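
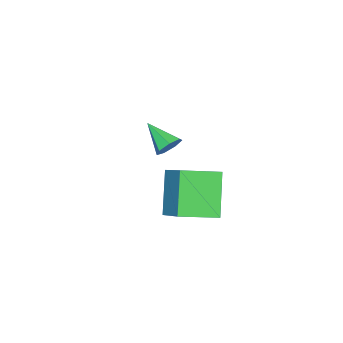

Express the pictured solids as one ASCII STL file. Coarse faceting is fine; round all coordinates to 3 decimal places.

solid 
facet normal -0.712 0.669 -0.213
outer loop
vertex 0.82 3.374 -0.783
vertex 1.533 4.402 0.062
vertex 1.693 3.874 -2.128
endloop
endfacet
facet normal -0.472 -0.681 -0.560
outer loop
vertex 2.647 2.978 -1.842
vertex 0.82 3.374 -0.783
vertex 1.693 3.874 -2.128
endloop
endfacet
facet normal -0.712 0.669 -0.213
outer loop
vertex 1.693 3.874 -2.128
vertex 1.533 4.402 0.062
vertex 2.406 4.903 -1.283
endloop
endfacet
facet normal 0.520 0.298 -0.801
outer loop
vertex 2.406 4.903 -1.283
vertex 2.647 2.978 -1.842
vertex 1.693 3.874 -2.128
endloop
endfacet
facet normal -0.520 -0.298 0.801
outer loop
vertex 0.82 3.374 -0.783
vertex 2.487 3.506 0.348
vertex 1.533 4.402 0.062
endloop
endfacet
facet normal -0.472 -0.681 -0.560
outer loop
vertex 1.774 2.477 -0.497
vertex 0.82 3.374 -0.783
vertex 2.647 2.978 -1.842
endloop
endfacet
facet normal -0.520 -0.297 0.801
outer loop
vertex 1.774 2.477 -0.497
vertex 2.487 3.506 0.348
vertex 0.82 3.374 -0.783
endloop
endfacet
facet normal 0.472 0.681 0.560
outer loop
vertex 1.533 4.402 0.062
vertex 2.487 3.506 0.348
vertex 2.406 4.903 -1.283
endloop
endfacet
facet normal 0.520 0.298 -0.801
outer loop
vertex 3.36 4.006 -0.997
vertex 2.647 2.978 -1.842
vertex 2.406 4.903 -1.283
endloop
endfacet
facet normal 0.472 0.681 0.560
outer loop
vertex 2.406 4.903 -1.283
vertex 2.487 3.506 0.348
vertex 3.36 4.006 -0.997
endloop
endfacet
facet normal 0.712 -0.669 0.213
outer loop
vertex 3.36 4.006 -0.997
vertex 1.774 2.477 -0.497
vertex 2.647 2.978 -1.842
endloop
endfacet
facet normal 0.712 -0.669 0.214
outer loop
vertex 2.487 3.506 0.348
vertex 1.774 2.477 -0.497
vertex 3.36 4.006 -0.997
endloop
endfacet
facet normal 0.172 0.833 -0.526
outer loop
vertex -0.807 0.886 -1.453
vertex -1.095 0.692 -1.854
vertex -1.256 0.985 -1.443
endloop
endfacet
facet normal 0.060 0.175 0.983
outer loop
vertex -0.807 0.886 -1.453
vertex -1.256 0.985 -1.443
vertex -1.305 -0.332 -1.206
endloop
endfacet
facet normal 0.171 0.833 -0.527
outer loop
vertex -1.256 0.985 -1.443
vertex -1.095 0.692 -1.854
vertex -1.583 0.863 -1.742
endloop
endfacet
facet normal -0.697 0.152 0.701
outer loop
vertex -1.256 0.985 -1.443
vertex -1.583 0.863 -1.742
vertex -1.305 -0.332 -1.206
endloop
endfacet
facet normal 0.171 0.833 -0.526
outer loop
vertex -1.583 0.863 -1.742
vertex -1.095 0.692 -1.854
vertex -1.543 0.613 -2.125
endloop
endfacet
facet normal -0.977 -0.211 0.036
outer loop
vertex -1.583 0.863 -1.742
vertex -1.543 0.613 -2.125
vertex -1.305 -0.332 -1.206
endloop
endfacet
facet normal 0.172 0.833 -0.526
outer loop
vertex -1.543 0.613 -2.125
vertex -1.095 0.692 -1.854
vertex -1.165 0.422 -2.304
endloop
endfacet
facet normal -0.568 -0.643 -0.514
outer loop
vertex -1.543 0.613 -2.125
vertex -1.165 0.422 -2.304
vertex -1.305 -0.332 -1.206
endloop
endfacet
facet normal 0.172 0.833 -0.526
outer loop
vertex -1.165 0.422 -2.304
vertex -1.095 0.692 -1.854
vertex -0.734 0.434 -2.144
endloop
endfacet
facet normal 0.221 -0.817 -0.533
outer loop
vertex -1.165 0.422 -2.304
vertex -0.734 0.434 -2.144
vertex -1.305 -0.332 -1.206
endloop
endfacet
facet normal 0.172 0.832 -0.527
outer loop
vertex -0.734 0.434 -2.144
vertex -1.095 0.692 -1.854
vertex -0.574 0.641 -1.765
endloop
endfacet
facet normal 0.798 -0.603 -0.007
outer loop
vertex -0.734 0.434 -2.144
vertex -0.574 0.641 -1.765
vertex -1.305 -0.332 -1.206
endloop
endfacet
facet normal 0.171 0.833 -0.526
outer loop
vertex -0.574 0.641 -1.765
vertex -1.095 0.692 -1.854
vertex -0.807 0.886 -1.453
endloop
endfacet
facet normal 0.726 -0.161 0.669
outer loop
vertex -0.574 0.641 -1.765
vertex -0.807 0.886 -1.453
vertex -1.305 -0.332 -1.206
endloop
endfacet

endsolid


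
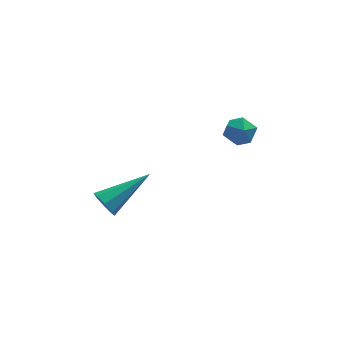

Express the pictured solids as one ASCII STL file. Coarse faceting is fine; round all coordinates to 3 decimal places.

solid 
facet normal -0.422 0.425 0.801
outer loop
vertex 0.856 4.171 3.929
vertex 0.654 3.576 4.138
vertex 1.245 3.811 4.325
endloop
endfacet
facet normal 0.145 0.799 0.584
outer loop
vertex 0.856 4.171 3.929
vertex 1.245 3.811 4.325
vertex 1.507 4.138 3.813
endloop
endfacet
facet normal 0.034 0.995 -0.094
outer loop
vertex 0.856 4.171 3.929
vertex 1.507 4.138 3.813
vertex 1.079 4.105 3.308
endloop
endfacet
facet normal -0.602 0.742 -0.295
outer loop
vertex 0.856 4.171 3.929
vertex 1.079 4.105 3.308
vertex 0.552 3.758 3.51
endloop
endfacet
facet normal -0.884 0.390 0.257
outer loop
vertex 0.856 4.171 3.929
vertex 0.552 3.758 3.51
vertex 0.654 3.576 4.138
endloop
endfacet
facet normal 0.713 0.366 0.598
outer loop
vertex 1.507 4.138 3.813
vertex 1.245 3.811 4.325
vertex 1.708 3.522 3.95
endloop
endfacet
facet normal -0.206 -0.238 0.949
outer loop
vertex 1.245 3.811 4.325
vertex 0.654 3.576 4.138
vertex 1.181 3.175 4.152
endloop
endfacet
facet normal -0.953 -0.296 0.069
outer loop
vertex 0.654 3.576 4.138
vertex 0.552 3.758 3.51
vertex 0.753 3.142 3.647
endloop
endfacet
facet normal -0.496 0.274 -0.824
outer loop
vertex 0.552 3.758 3.51
vertex 1.079 4.105 3.308
vertex 1.015 3.469 3.135
endloop
endfacet
facet normal 0.534 0.684 -0.497
outer loop
vertex 1.079 4.105 3.308
vertex 1.507 4.138 3.813
vertex 1.606 3.704 3.322
endloop
endfacet
facet normal 0.602 -0.742 0.295
outer loop
vertex 1.404 3.109 3.531
vertex 1.708 3.522 3.95
vertex 1.181 3.175 4.152
endloop
endfacet
facet normal -0.034 -0.995 0.094
outer loop
vertex 1.404 3.109 3.531
vertex 1.181 3.175 4.152
vertex 0.753 3.142 3.647
endloop
endfacet
facet normal -0.145 -0.799 -0.584
outer loop
vertex 1.404 3.109 3.531
vertex 0.753 3.142 3.647
vertex 1.015 3.469 3.135
endloop
endfacet
facet normal 0.422 -0.425 -0.801
outer loop
vertex 1.404 3.109 3.531
vertex 1.015 3.469 3.135
vertex 1.606 3.704 3.322
endloop
endfacet
facet normal 0.884 -0.390 -0.257
outer loop
vertex 1.404 3.109 3.531
vertex 1.606 3.704 3.322
vertex 1.708 3.522 3.95
endloop
endfacet
facet normal 0.496 -0.274 0.824
outer loop
vertex 1.181 3.175 4.152
vertex 1.708 3.522 3.95
vertex 1.245 3.811 4.325
endloop
endfacet
facet normal -0.534 -0.684 0.497
outer loop
vertex 0.753 3.142 3.647
vertex 1.181 3.175 4.152
vertex 0.654 3.576 4.138
endloop
endfacet
facet normal -0.713 -0.366 -0.598
outer loop
vertex 1.015 3.469 3.135
vertex 0.753 3.142 3.647
vertex 0.552 3.758 3.51
endloop
endfacet
facet normal 0.206 0.238 -0.949
outer loop
vertex 1.606 3.704 3.322
vertex 1.015 3.469 3.135
vertex 1.079 4.105 3.308
endloop
endfacet
facet normal 0.953 0.296 -0.069
outer loop
vertex 1.708 3.522 3.95
vertex 1.606 3.704 3.322
vertex 1.507 4.138 3.813
endloop
endfacet
facet normal -0.838 -0.368 -0.403
outer loop
vertex -3.401 2.237 0.904
vertex -3.717 2.582 1.246
vertex -3.484 2.631 0.717
endloop
endfacet
facet normal 0.713 -0.172 -0.680
outer loop
vertex -3.401 2.237 0.904
vertex -3.484 2.631 0.717
vertex -2.043 3.318 2.054
endloop
endfacet
facet normal -0.838 -0.369 -0.403
outer loop
vertex -3.484 2.631 0.717
vertex -3.717 2.582 1.246
vertex -3.704 2.996 0.84
endloop
endfacet
facet normal 0.439 0.513 -0.737
outer loop
vertex -3.484 2.631 0.717
vertex -3.704 2.996 0.84
vertex -2.043 3.318 2.054
endloop
endfacet
facet normal -0.837 -0.369 -0.403
outer loop
vertex -3.704 2.996 0.84
vertex -3.717 2.582 1.246
vertex -3.932 3.119 1.201
endloop
endfacet
facet normal 0.036 0.953 -0.302
outer loop
vertex -3.704 2.996 0.84
vertex -3.932 3.119 1.201
vertex -2.043 3.318 2.054
endloop
endfacet
facet normal -0.838 -0.369 -0.403
outer loop
vertex -3.932 3.119 1.201
vertex -3.717 2.582 1.246
vertex -4.034 2.928 1.588
endloop
endfacet
facet normal -0.261 0.891 0.371
outer loop
vertex -3.932 3.119 1.201
vertex -4.034 2.928 1.588
vertex -2.043 3.318 2.054
endloop
endfacet
facet normal -0.837 -0.367 -0.405
outer loop
vertex -4.034 2.928 1.588
vertex -3.717 2.582 1.246
vertex -3.951 2.534 1.774
endloop
endfacet
facet normal -0.279 0.361 0.890
outer loop
vertex -4.034 2.928 1.588
vertex -3.951 2.534 1.774
vertex -2.043 3.318 2.054
endloop
endfacet
facet normal -0.837 -0.368 -0.404
outer loop
vertex -3.951 2.534 1.774
vertex -3.717 2.582 1.246
vertex -3.731 2.168 1.652
endloop
endfacet
facet normal -0.007 -0.320 0.947
outer loop
vertex -3.951 2.534 1.774
vertex -3.731 2.168 1.652
vertex -2.043 3.318 2.054
endloop
endfacet
facet normal -0.838 -0.368 -0.404
outer loop
vertex -3.731 2.168 1.652
vertex -3.717 2.582 1.246
vertex -3.503 2.045 1.291
endloop
endfacet
facet normal 0.398 -0.762 0.511
outer loop
vertex -3.731 2.168 1.652
vertex -3.503 2.045 1.291
vertex -2.043 3.318 2.054
endloop
endfacet
facet normal -0.838 -0.368 -0.403
outer loop
vertex -3.503 2.045 1.291
vertex -3.717 2.582 1.246
vertex -3.401 2.237 0.904
endloop
endfacet
facet normal 0.696 -0.700 -0.164
outer loop
vertex -3.503 2.045 1.291
vertex -3.401 2.237 0.904
vertex -2.043 3.318 2.054
endloop
endfacet

endsolid


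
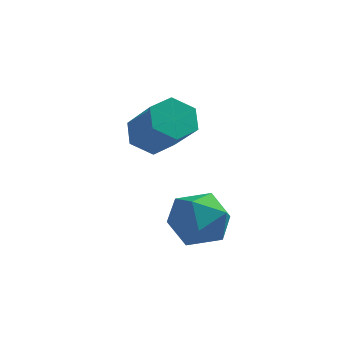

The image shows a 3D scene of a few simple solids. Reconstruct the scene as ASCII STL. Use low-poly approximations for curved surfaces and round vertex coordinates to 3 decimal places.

solid 
facet normal -0.544 0.532 -0.649
outer loop
vertex 0.59 2.042 -0.162
vertex -0.201 1.857 0.35
vertex 0.326 2.635 0.546
endloop
endfacet
facet normal 0.792 0.580 -0.190
outer loop
vertex 0.59 2.042 -0.162
vertex 0.326 2.635 0.546
vertex 1.751 0.909 1.218
endloop
endfacet
facet normal 0.792 0.580 -0.191
outer loop
vertex 1.751 0.909 1.218
vertex 0.326 2.635 0.546
vertex 1.488 1.502 1.926
endloop
endfacet
facet normal 0.545 -0.532 0.648
outer loop
vertex 1.751 0.909 1.218
vertex 1.488 1.502 1.926
vertex 0.961 0.723 1.73
endloop
endfacet
facet normal -0.545 0.532 -0.648
outer loop
vertex 0.326 2.635 0.546
vertex -0.201 1.857 0.35
vertex -0.464 2.449 1.058
endloop
endfacet
facet normal 0.158 0.824 0.544
outer loop
vertex 0.326 2.635 0.546
vertex -0.464 2.449 1.058
vertex 1.488 1.502 1.926
endloop
endfacet
facet normal 0.158 0.824 0.544
outer loop
vertex 1.488 1.502 1.926
vertex -0.464 2.449 1.058
vertex 0.697 1.316 2.438
endloop
endfacet
facet normal 0.545 -0.532 0.648
outer loop
vertex 1.488 1.502 1.926
vertex 0.697 1.316 2.438
vertex 0.961 0.723 1.73
endloop
endfacet
facet normal -0.545 0.532 -0.648
outer loop
vertex -0.464 2.449 1.058
vertex -0.201 1.857 0.35
vertex -0.991 1.671 0.862
endloop
endfacet
facet normal -0.634 0.244 0.734
outer loop
vertex -0.464 2.449 1.058
vertex -0.991 1.671 0.862
vertex 0.697 1.316 2.438
endloop
endfacet
facet normal -0.634 0.244 0.734
outer loop
vertex 0.697 1.316 2.438
vertex -0.991 1.671 0.862
vertex 0.17 0.538 2.242
endloop
endfacet
facet normal 0.544 -0.532 0.649
outer loop
vertex 0.697 1.316 2.438
vertex 0.17 0.538 2.242
vertex 0.961 0.723 1.73
endloop
endfacet
facet normal -0.545 0.532 -0.648
outer loop
vertex -0.991 1.671 0.862
vertex -0.201 1.857 0.35
vertex -0.728 1.078 0.154
endloop
endfacet
facet normal -0.792 -0.579 0.191
outer loop
vertex -0.991 1.671 0.862
vertex -0.728 1.078 0.154
vertex 0.17 0.538 2.242
endloop
endfacet
facet normal -0.792 -0.580 0.191
outer loop
vertex 0.17 0.538 2.242
vertex -0.728 1.078 0.154
vertex 0.434 -0.055 1.534
endloop
endfacet
facet normal 0.544 -0.532 0.649
outer loop
vertex 0.17 0.538 2.242
vertex 0.434 -0.055 1.534
vertex 0.961 0.723 1.73
endloop
endfacet
facet normal -0.545 0.532 -0.648
outer loop
vertex -0.728 1.078 0.154
vertex -0.201 1.857 0.35
vertex 0.063 1.264 -0.358
endloop
endfacet
facet normal -0.158 -0.824 -0.544
outer loop
vertex -0.728 1.078 0.154
vertex 0.063 1.264 -0.358
vertex 0.434 -0.055 1.534
endloop
endfacet
facet normal -0.158 -0.824 -0.544
outer loop
vertex 0.434 -0.055 1.534
vertex 0.063 1.264 -0.358
vertex 1.224 0.131 1.022
endloop
endfacet
facet normal 0.545 -0.532 0.648
outer loop
vertex 0.434 -0.055 1.534
vertex 1.224 0.131 1.022
vertex 0.961 0.723 1.73
endloop
endfacet
facet normal -0.544 0.532 -0.649
outer loop
vertex 0.063 1.264 -0.358
vertex -0.201 1.857 0.35
vertex 0.59 2.042 -0.162
endloop
endfacet
facet normal 0.634 -0.244 -0.734
outer loop
vertex 0.063 1.264 -0.358
vertex 0.59 2.042 -0.162
vertex 1.224 0.131 1.022
endloop
endfacet
facet normal 0.634 -0.244 -0.734
outer loop
vertex 1.224 0.131 1.022
vertex 0.59 2.042 -0.162
vertex 1.751 0.909 1.218
endloop
endfacet
facet normal 0.545 -0.532 0.648
outer loop
vertex 1.224 0.131 1.022
vertex 1.751 0.909 1.218
vertex 0.961 0.723 1.73
endloop
endfacet
facet normal -0.794 0.608 0.009
outer loop
vertex 1.938 0.325 -2.224
vertex 1.242 -0.576 -2.716
vertex 1.338 -0.469 -1.484
endloop
endfacet
facet normal -0.346 0.766 0.541
outer loop
vertex 1.938 0.325 -2.224
vertex 1.338 -0.469 -1.484
vertex 2.501 -0.131 -1.218
endloop
endfacet
facet normal 0.289 0.922 0.256
outer loop
vertex 1.938 0.325 -2.224
vertex 2.501 -0.131 -1.218
vertex 3.125 -0.03 -2.286
endloop
endfacet
facet normal 0.234 0.861 -0.452
outer loop
vertex 1.938 0.325 -2.224
vertex 3.125 -0.03 -2.286
vertex 2.346 -0.305 -3.212
endloop
endfacet
facet normal -0.435 0.667 -0.605
outer loop
vertex 1.938 0.325 -2.224
vertex 2.346 -0.305 -3.212
vertex 1.242 -0.576 -2.716
endloop
endfacet
facet normal -0.269 0.183 0.946
outer loop
vertex 2.501 -0.131 -1.218
vertex 1.338 -0.469 -1.484
vertex 2.154 -1.315 -1.088
endloop
endfacet
facet normal -0.994 -0.072 0.084
outer loop
vertex 1.338 -0.469 -1.484
vertex 1.242 -0.576 -2.716
vertex 1.375 -1.59 -2.014
endloop
endfacet
facet normal -0.414 0.021 -0.910
outer loop
vertex 1.242 -0.576 -2.716
vertex 2.346 -0.305 -3.212
vertex 1.999 -1.489 -3.082
endloop
endfacet
facet normal 0.669 0.335 -0.663
outer loop
vertex 2.346 -0.305 -3.212
vertex 3.125 -0.03 -2.286
vertex 3.162 -1.151 -2.816
endloop
endfacet
facet normal 0.759 0.435 0.485
outer loop
vertex 3.125 -0.03 -2.286
vertex 2.501 -0.131 -1.218
vertex 3.258 -1.044 -1.584
endloop
endfacet
facet normal -0.234 -0.861 0.452
outer loop
vertex 2.562 -1.945 -2.076
vertex 2.154 -1.315 -1.088
vertex 1.375 -1.59 -2.014
endloop
endfacet
facet normal -0.289 -0.922 -0.256
outer loop
vertex 2.562 -1.945 -2.076
vertex 1.375 -1.59 -2.014
vertex 1.999 -1.489 -3.082
endloop
endfacet
facet normal 0.346 -0.766 -0.541
outer loop
vertex 2.562 -1.945 -2.076
vertex 1.999 -1.489 -3.082
vertex 3.162 -1.151 -2.816
endloop
endfacet
facet normal 0.794 -0.608 -0.009
outer loop
vertex 2.562 -1.945 -2.076
vertex 3.162 -1.151 -2.816
vertex 3.258 -1.044 -1.584
endloop
endfacet
facet normal 0.435 -0.667 0.605
outer loop
vertex 2.562 -1.945 -2.076
vertex 3.258 -1.044 -1.584
vertex 2.154 -1.315 -1.088
endloop
endfacet
facet normal -0.669 -0.335 0.663
outer loop
vertex 1.375 -1.59 -2.014
vertex 2.154 -1.315 -1.088
vertex 1.338 -0.469 -1.484
endloop
endfacet
facet normal -0.759 -0.435 -0.485
outer loop
vertex 1.999 -1.489 -3.082
vertex 1.375 -1.59 -2.014
vertex 1.242 -0.576 -2.716
endloop
endfacet
facet normal 0.269 -0.183 -0.946
outer loop
vertex 3.162 -1.151 -2.816
vertex 1.999 -1.489 -3.082
vertex 2.346 -0.305 -3.212
endloop
endfacet
facet normal 0.994 0.072 -0.084
outer loop
vertex 3.258 -1.044 -1.584
vertex 3.162 -1.151 -2.816
vertex 3.125 -0.03 -2.286
endloop
endfacet
facet normal 0.414 -0.021 0.910
outer loop
vertex 2.154 -1.315 -1.088
vertex 3.258 -1.044 -1.584
vertex 2.501 -0.131 -1.218
endloop
endfacet

endsolid


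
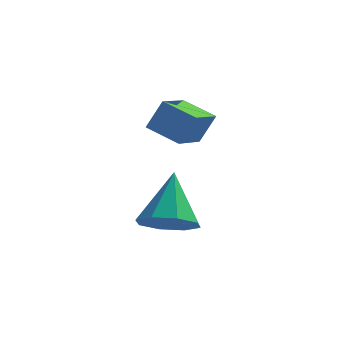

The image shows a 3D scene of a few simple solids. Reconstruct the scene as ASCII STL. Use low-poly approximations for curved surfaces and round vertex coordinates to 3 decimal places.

solid 
facet normal -0.873 0.354 0.336
outer loop
vertex 2.303 -2.65 3.797
vertex 2.681 -1.316 3.374
vertex 1.828 -2.842 2.767
endloop
endfacet
facet normal -0.260 -0.920 0.292
outer loop
vertex 2.919 -3.284 2.346
vertex 2.303 -2.65 3.797
vertex 1.828 -2.842 2.767
endloop
endfacet
facet normal -0.873 0.354 0.336
outer loop
vertex 1.828 -2.842 2.767
vertex 2.681 -1.316 3.374
vertex 2.206 -1.508 2.344
endloop
endfacet
facet normal -0.413 -0.167 -0.895
outer loop
vertex 2.206 -1.508 2.344
vertex 2.919 -3.284 2.346
vertex 1.828 -2.842 2.767
endloop
endfacet
facet normal 0.413 0.167 0.895
outer loop
vertex 2.303 -2.65 3.797
vertex 3.772 -1.758 2.953
vertex 2.681 -1.316 3.374
endloop
endfacet
facet normal -0.260 -0.920 0.292
outer loop
vertex 3.394 -3.092 3.376
vertex 2.303 -2.65 3.797
vertex 2.919 -3.284 2.346
endloop
endfacet
facet normal 0.413 0.167 0.895
outer loop
vertex 3.394 -3.092 3.376
vertex 3.772 -1.758 2.953
vertex 2.303 -2.65 3.797
endloop
endfacet
facet normal 0.260 0.920 -0.292
outer loop
vertex 2.681 -1.316 3.374
vertex 3.772 -1.758 2.953
vertex 2.206 -1.508 2.344
endloop
endfacet
facet normal -0.413 -0.167 -0.895
outer loop
vertex 3.297 -1.95 1.923
vertex 2.919 -3.284 2.346
vertex 2.206 -1.508 2.344
endloop
endfacet
facet normal 0.260 0.920 -0.292
outer loop
vertex 2.206 -1.508 2.344
vertex 3.772 -1.758 2.953
vertex 3.297 -1.95 1.923
endloop
endfacet
facet normal 0.873 -0.354 -0.336
outer loop
vertex 3.297 -1.95 1.923
vertex 3.394 -3.092 3.376
vertex 2.919 -3.284 2.346
endloop
endfacet
facet normal 0.873 -0.354 -0.336
outer loop
vertex 3.772 -1.758 2.953
vertex 3.394 -3.092 3.376
vertex 3.297 -1.95 1.923
endloop
endfacet
facet normal 0.035 -0.632 -0.774
outer loop
vertex 3.678 -3.818 -0.853
vertex 2.766 -4.155 -0.619
vertex 3.122 -3.423 -1.201
endloop
endfacet
facet normal 0.611 0.787 -0.082
outer loop
vertex 3.678 -3.818 -0.853
vertex 3.122 -3.423 -1.201
vertex 2.694 -2.865 0.959
endloop
endfacet
facet normal 0.035 -0.632 -0.774
outer loop
vertex 3.122 -3.423 -1.201
vertex 2.766 -4.155 -0.619
vertex 2.357 -3.457 -1.208
endloop
endfacet
facet normal -0.041 0.965 -0.257
outer loop
vertex 3.122 -3.423 -1.201
vertex 2.357 -3.457 -1.208
vertex 2.694 -2.865 0.959
endloop
endfacet
facet normal 0.035 -0.632 -0.774
outer loop
vertex 2.357 -3.457 -1.208
vertex 2.766 -4.155 -0.619
vertex 1.832 -3.9 -0.87
endloop
endfacet
facet normal -0.677 0.730 -0.094
outer loop
vertex 2.357 -3.457 -1.208
vertex 1.832 -3.9 -0.87
vertex 2.694 -2.865 0.959
endloop
endfacet
facet normal 0.036 -0.632 -0.774
outer loop
vertex 1.832 -3.9 -0.87
vertex 2.766 -4.155 -0.619
vertex 1.854 -4.492 -0.386
endloop
endfacet
facet normal -0.925 0.220 0.311
outer loop
vertex 1.832 -3.9 -0.87
vertex 1.854 -4.492 -0.386
vertex 2.694 -2.865 0.959
endloop
endfacet
facet normal 0.036 -0.633 -0.774
outer loop
vertex 1.854 -4.492 -0.386
vertex 2.766 -4.155 -0.619
vertex 2.41 -4.886 -0.038
endloop
endfacet
facet normal -0.640 -0.266 0.721
outer loop
vertex 1.854 -4.492 -0.386
vertex 2.41 -4.886 -0.038
vertex 2.694 -2.865 0.959
endloop
endfacet
facet normal 0.035 -0.632 -0.774
outer loop
vertex 2.41 -4.886 -0.038
vertex 2.766 -4.155 -0.619
vertex 3.175 -4.852 -0.031
endloop
endfacet
facet normal 0.012 -0.444 0.896
outer loop
vertex 2.41 -4.886 -0.038
vertex 3.175 -4.852 -0.031
vertex 2.694 -2.865 0.959
endloop
endfacet
facet normal 0.034 -0.633 -0.774
outer loop
vertex 3.175 -4.852 -0.031
vertex 2.766 -4.155 -0.619
vertex 3.7 -4.41 -0.369
endloop
endfacet
facet normal 0.647 -0.208 0.733
outer loop
vertex 3.175 -4.852 -0.031
vertex 3.7 -4.41 -0.369
vertex 2.694 -2.865 0.959
endloop
endfacet
facet normal 0.035 -0.632 -0.774
outer loop
vertex 3.7 -4.41 -0.369
vertex 2.766 -4.155 -0.619
vertex 3.678 -3.818 -0.853
endloop
endfacet
facet normal 0.895 0.301 0.328
outer loop
vertex 3.7 -4.41 -0.369
vertex 3.678 -3.818 -0.853
vertex 2.694 -2.865 0.959
endloop
endfacet

endsolid


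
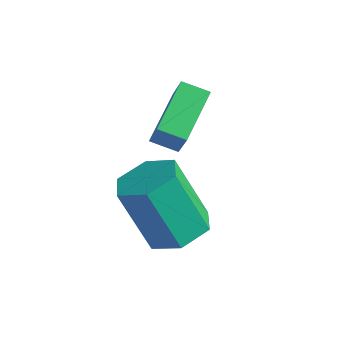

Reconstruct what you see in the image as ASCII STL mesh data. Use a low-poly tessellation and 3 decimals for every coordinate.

solid 
facet normal -0.469 0.229 -0.853
outer loop
vertex 1.469 2.172 -2.134
vertex 0.923 3.616 -1.445
vertex 2.143 2.555 -2.402
endloop
endfacet
facet normal 0.323 -0.854 -0.408
outer loop
vertex 2.697 2.284 -1.395
vertex 1.469 2.172 -2.134
vertex 2.143 2.555 -2.402
endloop
endfacet
facet normal -0.469 0.229 -0.853
outer loop
vertex 2.143 2.555 -2.402
vertex 0.923 3.616 -1.445
vertex 1.597 3.999 -1.713
endloop
endfacet
facet normal 0.822 0.467 -0.327
outer loop
vertex 1.597 3.999 -1.713
vertex 2.697 2.284 -1.395
vertex 2.143 2.555 -2.402
endloop
endfacet
facet normal -0.822 -0.467 0.327
outer loop
vertex 1.469 2.172 -2.134
vertex 1.477 3.345 -0.438
vertex 0.923 3.616 -1.445
endloop
endfacet
facet normal 0.323 -0.854 -0.408
outer loop
vertex 2.023 1.901 -1.127
vertex 1.469 2.172 -2.134
vertex 2.697 2.284 -1.395
endloop
endfacet
facet normal -0.822 -0.467 0.327
outer loop
vertex 2.023 1.901 -1.127
vertex 1.477 3.345 -0.438
vertex 1.469 2.172 -2.134
endloop
endfacet
facet normal -0.323 0.854 0.408
outer loop
vertex 0.923 3.616 -1.445
vertex 1.477 3.345 -0.438
vertex 1.597 3.999 -1.713
endloop
endfacet
facet normal 0.822 0.467 -0.327
outer loop
vertex 2.151 3.728 -0.706
vertex 2.697 2.284 -1.395
vertex 1.597 3.999 -1.713
endloop
endfacet
facet normal -0.323 0.854 0.408
outer loop
vertex 1.597 3.999 -1.713
vertex 1.477 3.345 -0.438
vertex 2.151 3.728 -0.706
endloop
endfacet
facet normal 0.469 -0.229 0.853
outer loop
vertex 2.151 3.728 -0.706
vertex 2.023 1.901 -1.127
vertex 2.697 2.284 -1.395
endloop
endfacet
facet normal 0.469 -0.229 0.853
outer loop
vertex 1.477 3.345 -0.438
vertex 2.023 1.901 -1.127
vertex 2.151 3.728 -0.706
endloop
endfacet
facet normal 0.408 0.169 -0.897
outer loop
vertex 3.829 0.904 -4.103
vertex 3.182 1.534 -4.279
vertex 3.969 1.784 -3.874
endloop
endfacet
facet normal 0.900 -0.238 0.365
outer loop
vertex 3.829 0.904 -4.103
vertex 3.969 1.784 -3.874
vertex 2.985 0.556 -2.246
endloop
endfacet
facet normal 0.900 -0.239 0.364
outer loop
vertex 2.985 0.556 -2.246
vertex 3.969 1.784 -3.874
vertex 3.126 1.436 -2.017
endloop
endfacet
facet normal -0.407 -0.168 0.898
outer loop
vertex 2.985 0.556 -2.246
vertex 3.126 1.436 -2.017
vertex 2.338 1.186 -2.421
endloop
endfacet
facet normal 0.408 0.169 -0.897
outer loop
vertex 3.969 1.784 -3.874
vertex 3.182 1.534 -4.279
vertex 3.322 2.414 -4.05
endloop
endfacet
facet normal 0.582 0.709 0.397
outer loop
vertex 3.969 1.784 -3.874
vertex 3.322 2.414 -4.05
vertex 3.126 1.436 -2.017
endloop
endfacet
facet normal 0.583 0.709 0.397
outer loop
vertex 3.126 1.436 -2.017
vertex 3.322 2.414 -4.05
vertex 2.479 2.066 -2.192
endloop
endfacet
facet normal -0.407 -0.168 0.898
outer loop
vertex 3.126 1.436 -2.017
vertex 2.479 2.066 -2.192
vertex 2.338 1.186 -2.421
endloop
endfacet
facet normal 0.407 0.169 -0.898
outer loop
vertex 3.322 2.414 -4.05
vertex 3.182 1.534 -4.279
vertex 2.535 2.164 -4.454
endloop
endfacet
facet normal -0.318 0.948 0.033
outer loop
vertex 3.322 2.414 -4.05
vertex 2.535 2.164 -4.454
vertex 2.479 2.066 -2.192
endloop
endfacet
facet normal -0.318 0.948 0.033
outer loop
vertex 2.479 2.066 -2.192
vertex 2.535 2.164 -4.454
vertex 1.691 1.816 -2.597
endloop
endfacet
facet normal -0.408 -0.168 0.897
outer loop
vertex 2.479 2.066 -2.192
vertex 1.691 1.816 -2.597
vertex 2.338 1.186 -2.421
endloop
endfacet
facet normal 0.407 0.168 -0.898
outer loop
vertex 2.535 2.164 -4.454
vertex 3.182 1.534 -4.279
vertex 2.394 1.284 -4.683
endloop
endfacet
facet normal -0.900 0.239 -0.364
outer loop
vertex 2.535 2.164 -4.454
vertex 2.394 1.284 -4.683
vertex 1.691 1.816 -2.597
endloop
endfacet
facet normal -0.900 0.238 -0.364
outer loop
vertex 1.691 1.816 -2.597
vertex 2.394 1.284 -4.683
vertex 1.551 0.936 -2.826
endloop
endfacet
facet normal -0.408 -0.169 0.897
outer loop
vertex 1.691 1.816 -2.597
vertex 1.551 0.936 -2.826
vertex 2.338 1.186 -2.421
endloop
endfacet
facet normal 0.407 0.168 -0.898
outer loop
vertex 2.394 1.284 -4.683
vertex 3.182 1.534 -4.279
vertex 3.041 0.654 -4.508
endloop
endfacet
facet normal -0.583 -0.709 -0.397
outer loop
vertex 2.394 1.284 -4.683
vertex 3.041 0.654 -4.508
vertex 1.551 0.936 -2.826
endloop
endfacet
facet normal -0.583 -0.709 -0.397
outer loop
vertex 1.551 0.936 -2.826
vertex 3.041 0.654 -4.508
vertex 2.198 0.306 -2.65
endloop
endfacet
facet normal -0.408 -0.169 0.897
outer loop
vertex 1.551 0.936 -2.826
vertex 2.198 0.306 -2.65
vertex 2.338 1.186 -2.421
endloop
endfacet
facet normal 0.408 0.168 -0.897
outer loop
vertex 3.041 0.654 -4.508
vertex 3.182 1.534 -4.279
vertex 3.829 0.904 -4.103
endloop
endfacet
facet normal 0.318 -0.948 -0.033
outer loop
vertex 3.041 0.654 -4.508
vertex 3.829 0.904 -4.103
vertex 2.198 0.306 -2.65
endloop
endfacet
facet normal 0.318 -0.948 -0.033
outer loop
vertex 2.198 0.306 -2.65
vertex 3.829 0.904 -4.103
vertex 2.985 0.556 -2.246
endloop
endfacet
facet normal -0.407 -0.169 0.898
outer loop
vertex 2.198 0.306 -2.65
vertex 2.985 0.556 -2.246
vertex 2.338 1.186 -2.421
endloop
endfacet

endsolid


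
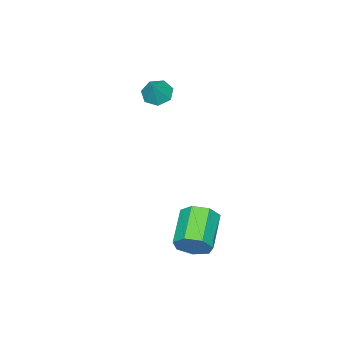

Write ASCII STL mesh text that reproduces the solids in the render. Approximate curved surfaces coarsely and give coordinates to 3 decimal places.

solid 
facet normal 0.788 0.457 -0.413
outer loop
vertex 1.878 3.38 -1.283
vertex 1.371 3.492 -2.126
vertex 1.422 4.105 -1.351
endloop
endfacet
facet normal 0.313 0.282 0.907
outer loop
vertex 1.878 3.38 -1.283
vertex 1.422 4.105 -1.351
vertex 0.216 2.417 -0.411
endloop
endfacet
facet normal 0.313 0.282 0.907
outer loop
vertex 0.216 2.417 -0.411
vertex 1.422 4.105 -1.351
vertex -0.24 3.142 -0.479
endloop
endfacet
facet normal -0.788 -0.457 0.414
outer loop
vertex 0.216 2.417 -0.411
vertex -0.24 3.142 -0.479
vertex -0.291 2.528 -1.254
endloop
endfacet
facet normal 0.788 0.457 -0.413
outer loop
vertex 1.422 4.105 -1.351
vertex 1.371 3.492 -2.126
vertex 0.928 4.368 -2.002
endloop
endfacet
facet normal -0.220 0.835 0.504
outer loop
vertex 1.422 4.105 -1.351
vertex 0.928 4.368 -2.002
vertex -0.24 3.142 -0.479
endloop
endfacet
facet normal -0.220 0.835 0.504
outer loop
vertex -0.24 3.142 -0.479
vertex 0.928 4.368 -2.002
vertex -0.734 3.405 -1.13
endloop
endfacet
facet normal -0.788 -0.456 0.413
outer loop
vertex -0.24 3.142 -0.479
vertex -0.734 3.405 -1.13
vertex -0.291 2.528 -1.254
endloop
endfacet
facet normal 0.788 0.457 -0.413
outer loop
vertex 0.928 4.368 -2.002
vertex 1.371 3.492 -2.126
vertex 0.768 3.971 -2.747
endloop
endfacet
facet normal -0.587 0.760 -0.279
outer loop
vertex 0.928 4.368 -2.002
vertex 0.768 3.971 -2.747
vertex -0.734 3.405 -1.13
endloop
endfacet
facet normal -0.586 0.761 -0.279
outer loop
vertex -0.734 3.405 -1.13
vertex 0.768 3.971 -2.747
vertex -0.895 3.008 -1.875
endloop
endfacet
facet normal -0.788 -0.456 0.413
outer loop
vertex -0.734 3.405 -1.13
vertex -0.895 3.008 -1.875
vertex -0.291 2.528 -1.254
endloop
endfacet
facet normal 0.788 0.457 -0.413
outer loop
vertex 0.768 3.971 -2.747
vertex 1.371 3.492 -2.126
vertex 1.062 3.213 -3.024
endloop
endfacet
facet normal -0.512 0.113 -0.852
outer loop
vertex 0.768 3.971 -2.747
vertex 1.062 3.213 -3.024
vertex -0.895 3.008 -1.875
endloop
endfacet
facet normal -0.512 0.113 -0.852
outer loop
vertex -0.895 3.008 -1.875
vertex 1.062 3.213 -3.024
vertex -0.601 2.25 -2.152
endloop
endfacet
facet normal -0.788 -0.457 0.413
outer loop
vertex -0.895 3.008 -1.875
vertex -0.601 2.25 -2.152
vertex -0.291 2.528 -1.254
endloop
endfacet
facet normal 0.788 0.457 -0.413
outer loop
vertex 1.062 3.213 -3.024
vertex 1.371 3.492 -2.126
vertex 1.589 2.665 -2.625
endloop
endfacet
facet normal -0.052 -0.620 -0.783
outer loop
vertex 1.062 3.213 -3.024
vertex 1.589 2.665 -2.625
vertex -0.601 2.25 -2.152
endloop
endfacet
facet normal -0.052 -0.619 -0.783
outer loop
vertex -0.601 2.25 -2.152
vertex 1.589 2.665 -2.625
vertex -0.074 1.701 -1.753
endloop
endfacet
facet normal -0.788 -0.456 0.413
outer loop
vertex -0.601 2.25 -2.152
vertex -0.074 1.701 -1.753
vertex -0.291 2.528 -1.254
endloop
endfacet
facet normal 0.788 0.457 -0.413
outer loop
vertex 1.589 2.665 -2.625
vertex 1.371 3.492 -2.126
vertex 1.952 2.739 -1.85
endloop
endfacet
facet normal 0.448 -0.885 -0.125
outer loop
vertex 1.589 2.665 -2.625
vertex 1.952 2.739 -1.85
vertex -0.074 1.701 -1.753
endloop
endfacet
facet normal 0.448 -0.885 -0.125
outer loop
vertex -0.074 1.701 -1.753
vertex 1.952 2.739 -1.85
vertex 0.29 1.776 -0.978
endloop
endfacet
facet normal -0.788 -0.456 0.414
outer loop
vertex -0.074 1.701 -1.753
vertex 0.29 1.776 -0.978
vertex -0.291 2.528 -1.254
endloop
endfacet
facet normal 0.788 0.456 -0.413
outer loop
vertex 1.952 2.739 -1.85
vertex 1.371 3.492 -2.126
vertex 1.878 3.38 -1.283
endloop
endfacet
facet normal 0.610 -0.484 0.627
outer loop
vertex 1.952 2.739 -1.85
vertex 1.878 3.38 -1.283
vertex 0.29 1.776 -0.978
endloop
endfacet
facet normal 0.610 -0.484 0.627
outer loop
vertex 0.29 1.776 -0.978
vertex 1.878 3.38 -1.283
vertex 0.216 2.417 -0.411
endloop
endfacet
facet normal -0.788 -0.457 0.414
outer loop
vertex 0.29 1.776 -0.978
vertex 0.216 2.417 -0.411
vertex -0.291 2.528 -1.254
endloop
endfacet
facet normal -0.570 -0.263 -0.778
outer loop
vertex -2.968 -2.525 2.869
vertex -3.448 -2.99 3.378
vertex -3.536 -2.181 3.169
endloop
endfacet
facet normal 0.512 0.859 -0.016
outer loop
vertex -2.968 -2.525 2.869
vertex -3.536 -2.181 3.169
vertex -2.712 -2.65 4.382
endloop
endfacet
facet normal -0.571 -0.263 -0.778
outer loop
vertex -3.536 -2.181 3.169
vertex -3.448 -2.99 3.378
vertex -4.038 -2.446 3.627
endloop
endfacet
facet normal -0.098 0.904 0.416
outer loop
vertex -3.536 -2.181 3.169
vertex -4.038 -2.446 3.627
vertex -2.712 -2.65 4.382
endloop
endfacet
facet normal -0.571 -0.263 -0.778
outer loop
vertex -4.038 -2.446 3.627
vertex -3.448 -2.99 3.378
vertex -4.095 -3.12 3.897
endloop
endfacet
facet normal -0.417 0.368 0.831
outer loop
vertex -4.038 -2.446 3.627
vertex -4.095 -3.12 3.897
vertex -2.712 -2.65 4.382
endloop
endfacet
facet normal -0.571 -0.264 -0.778
outer loop
vertex -4.095 -3.12 3.897
vertex -3.448 -2.99 3.378
vertex -3.665 -3.696 3.777
endloop
endfacet
facet normal -0.205 -0.344 0.917
outer loop
vertex -4.095 -3.12 3.897
vertex -3.665 -3.696 3.777
vertex -2.712 -2.65 4.382
endloop
endfacet
facet normal -0.571 -0.264 -0.777
outer loop
vertex -3.665 -3.696 3.777
vertex -3.448 -2.99 3.378
vertex -3.072 -3.74 3.356
endloop
endfacet
facet normal 0.380 -0.697 0.608
outer loop
vertex -3.665 -3.696 3.777
vertex -3.072 -3.74 3.356
vertex -2.712 -2.65 4.382
endloop
endfacet
facet normal -0.570 -0.263 -0.778
outer loop
vertex -3.072 -3.74 3.356
vertex -3.448 -2.99 3.378
vertex -2.761 -3.219 2.952
endloop
endfacet
facet normal 0.894 -0.426 0.139
outer loop
vertex -3.072 -3.74 3.356
vertex -2.761 -3.219 2.952
vertex -2.712 -2.65 4.382
endloop
endfacet
facet normal -0.570 -0.263 -0.778
outer loop
vertex -2.761 -3.219 2.952
vertex -3.448 -2.99 3.378
vertex -2.968 -2.525 2.869
endloop
endfacet
facet normal 0.953 0.268 -0.139
outer loop
vertex -2.761 -3.219 2.952
vertex -2.968 -2.525 2.869
vertex -2.712 -2.65 4.382
endloop
endfacet

endsolid


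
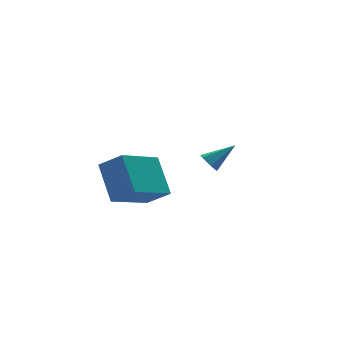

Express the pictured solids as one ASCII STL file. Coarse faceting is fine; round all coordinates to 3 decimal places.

solid 
facet normal -0.843 0.037 -0.536
outer loop
vertex 2.589 1.494 -0.546
vertex 2.315 1.434 -0.119
vertex 2.438 1.903 -0.28
endloop
endfacet
facet normal 0.690 0.556 -0.463
outer loop
vertex 2.589 1.494 -0.546
vertex 2.438 1.903 -0.28
vertex 3.445 1.386 0.599
endloop
endfacet
facet normal -0.843 0.037 -0.537
outer loop
vertex 2.438 1.903 -0.28
vertex 2.315 1.434 -0.119
vertex 2.164 1.843 0.146
endloop
endfacet
facet normal 0.233 0.931 0.281
outer loop
vertex 2.438 1.903 -0.28
vertex 2.164 1.843 0.146
vertex 3.445 1.386 0.599
endloop
endfacet
facet normal -0.843 0.037 -0.537
outer loop
vertex 2.164 1.843 0.146
vertex 2.315 1.434 -0.119
vertex 2.041 1.374 0.307
endloop
endfacet
facet normal -0.193 0.363 0.911
outer loop
vertex 2.164 1.843 0.146
vertex 2.041 1.374 0.307
vertex 3.445 1.386 0.599
endloop
endfacet
facet normal -0.843 0.036 -0.537
outer loop
vertex 2.041 1.374 0.307
vertex 2.315 1.434 -0.119
vertex 2.193 0.966 0.041
endloop
endfacet
facet normal -0.161 -0.580 0.798
outer loop
vertex 2.041 1.374 0.307
vertex 2.193 0.966 0.041
vertex 3.445 1.386 0.599
endloop
endfacet
facet normal -0.844 0.037 -0.536
outer loop
vertex 2.193 0.966 0.041
vertex 2.315 1.434 -0.119
vertex 2.466 1.026 -0.385
endloop
endfacet
facet normal 0.295 -0.954 0.055
outer loop
vertex 2.193 0.966 0.041
vertex 2.466 1.026 -0.385
vertex 3.445 1.386 0.599
endloop
endfacet
facet normal -0.843 0.037 -0.536
outer loop
vertex 2.466 1.026 -0.385
vertex 2.315 1.434 -0.119
vertex 2.589 1.494 -0.546
endloop
endfacet
facet normal 0.721 -0.387 -0.575
outer loop
vertex 2.466 1.026 -0.385
vertex 2.589 1.494 -0.546
vertex 3.445 1.386 0.599
endloop
endfacet
facet normal -0.840 -0.311 0.445
outer loop
vertex -2.079 -0.057 2.259
vertex -2.713 0.641 1.55
vertex -2.216 -1.404 1.058
endloop
endfacet
facet normal 0.538 -0.591 0.601
outer loop
vertex -0.427 -0.741 0.11
vertex -2.079 -0.057 2.259
vertex -2.216 -1.404 1.058
endloop
endfacet
facet normal -0.840 -0.311 0.444
outer loop
vertex -2.216 -1.404 1.058
vertex -2.713 0.641 1.55
vertex -2.85 -0.706 0.348
endloop
endfacet
facet normal -0.076 -0.744 -0.664
outer loop
vertex -2.85 -0.706 0.348
vertex -0.427 -0.741 0.11
vertex -2.216 -1.404 1.058
endloop
endfacet
facet normal 0.076 0.744 0.664
outer loop
vertex -2.079 -0.057 2.259
vertex -0.924 1.304 0.602
vertex -2.713 0.641 1.55
endloop
endfacet
facet normal 0.537 -0.591 0.601
outer loop
vertex -0.29 0.606 1.312
vertex -2.079 -0.057 2.259
vertex -0.427 -0.741 0.11
endloop
endfacet
facet normal 0.076 0.744 0.664
outer loop
vertex -0.29 0.606 1.312
vertex -0.924 1.304 0.602
vertex -2.079 -0.057 2.259
endloop
endfacet
facet normal -0.538 0.591 -0.601
outer loop
vertex -2.713 0.641 1.55
vertex -0.924 1.304 0.602
vertex -2.85 -0.706 0.348
endloop
endfacet
facet normal -0.076 -0.744 -0.664
outer loop
vertex -1.061 -0.043 -0.599
vertex -0.427 -0.741 0.11
vertex -2.85 -0.706 0.348
endloop
endfacet
facet normal -0.537 0.591 -0.602
outer loop
vertex -2.85 -0.706 0.348
vertex -0.924 1.304 0.602
vertex -1.061 -0.043 -0.599
endloop
endfacet
facet normal 0.840 0.311 -0.445
outer loop
vertex -1.061 -0.043 -0.599
vertex -0.29 0.606 1.312
vertex -0.427 -0.741 0.11
endloop
endfacet
facet normal 0.840 0.311 -0.445
outer loop
vertex -0.924 1.304 0.602
vertex -0.29 0.606 1.312
vertex -1.061 -0.043 -0.599
endloop
endfacet

endsolid


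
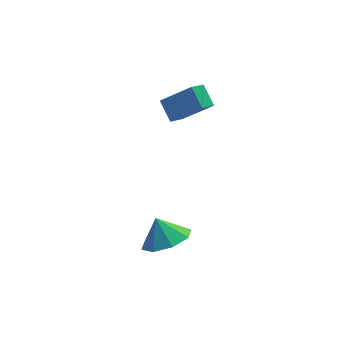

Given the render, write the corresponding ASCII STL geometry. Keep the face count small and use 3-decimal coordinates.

solid 
facet normal 0.255 -0.454 -0.854
outer loop
vertex 0.117 -2.978 -2.831
vertex -0.599 -3.712 -2.654
vertex -0.592 -2.793 -3.141
endloop
endfacet
facet normal 0.117 0.947 0.298
outer loop
vertex 0.117 -2.978 -2.831
vertex -0.592 -2.793 -3.141
vertex -0.881 -3.208 -1.706
endloop
endfacet
facet normal 0.255 -0.454 -0.854
outer loop
vertex -0.592 -2.793 -3.141
vertex -0.599 -3.712 -2.654
vertex -1.305 -3.146 -3.166
endloop
endfacet
facet normal -0.442 0.881 0.166
outer loop
vertex -0.592 -2.793 -3.141
vertex -1.305 -3.146 -3.166
vertex -0.881 -3.208 -1.706
endloop
endfacet
facet normal 0.255 -0.454 -0.854
outer loop
vertex -1.305 -3.146 -3.166
vertex -0.599 -3.712 -2.654
vertex -1.604 -3.831 -2.891
endloop
endfacet
facet normal -0.841 0.473 0.264
outer loop
vertex -1.305 -3.146 -3.166
vertex -1.604 -3.831 -2.891
vertex -0.881 -3.208 -1.706
endloop
endfacet
facet normal 0.255 -0.454 -0.854
outer loop
vertex -1.604 -3.831 -2.891
vertex -0.599 -3.712 -2.654
vertex -1.314 -4.446 -2.477
endloop
endfacet
facet normal -0.844 -0.038 0.535
outer loop
vertex -1.604 -3.831 -2.891
vertex -1.314 -4.446 -2.477
vertex -0.881 -3.208 -1.706
endloop
endfacet
facet normal 0.255 -0.454 -0.854
outer loop
vertex -1.314 -4.446 -2.477
vertex -0.599 -3.712 -2.654
vertex -0.605 -4.631 -2.167
endloop
endfacet
facet normal -0.451 -0.353 0.820
outer loop
vertex -1.314 -4.446 -2.477
vertex -0.605 -4.631 -2.167
vertex -0.881 -3.208 -1.706
endloop
endfacet
facet normal 0.255 -0.454 -0.854
outer loop
vertex -0.605 -4.631 -2.167
vertex -0.599 -3.712 -2.654
vertex 0.108 -4.278 -2.142
endloop
endfacet
facet normal 0.109 -0.287 0.952
outer loop
vertex -0.605 -4.631 -2.167
vertex 0.108 -4.278 -2.142
vertex -0.881 -3.208 -1.706
endloop
endfacet
facet normal 0.255 -0.454 -0.854
outer loop
vertex 0.108 -4.278 -2.142
vertex -0.599 -3.712 -2.654
vertex 0.407 -3.593 -2.417
endloop
endfacet
facet normal 0.507 0.121 0.853
outer loop
vertex 0.108 -4.278 -2.142
vertex 0.407 -3.593 -2.417
vertex -0.881 -3.208 -1.706
endloop
endfacet
facet normal 0.255 -0.454 -0.854
outer loop
vertex 0.407 -3.593 -2.417
vertex -0.599 -3.712 -2.654
vertex 0.117 -2.978 -2.831
endloop
endfacet
facet normal 0.511 0.633 0.582
outer loop
vertex 0.407 -3.593 -2.417
vertex 0.117 -2.978 -2.831
vertex -0.881 -3.208 -1.706
endloop
endfacet
facet normal -0.669 0.340 -0.661
outer loop
vertex 0.4 -0.556 1.52
vertex 0.2 0.255 2.14
vertex 1.003 -0.115 1.137
endloop
endfacet
facet normal 0.191 -0.779 -0.597
outer loop
vertex 2.1 -0.675 2.22
vertex 0.4 -0.556 1.52
vertex 1.003 -0.115 1.137
endloop
endfacet
facet normal -0.668 0.341 -0.661
outer loop
vertex 1.003 -0.115 1.137
vertex 0.2 0.255 2.14
vertex 0.804 0.696 1.757
endloop
endfacet
facet normal 0.718 0.525 -0.456
outer loop
vertex 0.804 0.696 1.757
vertex 2.1 -0.675 2.22
vertex 1.003 -0.115 1.137
endloop
endfacet
facet normal -0.718 -0.526 0.456
outer loop
vertex 0.4 -0.556 1.52
vertex 1.297 -0.305 3.223
vertex 0.2 0.255 2.14
endloop
endfacet
facet normal 0.191 -0.780 -0.596
outer loop
vertex 1.496 -1.116 2.603
vertex 0.4 -0.556 1.52
vertex 2.1 -0.675 2.22
endloop
endfacet
facet normal -0.719 -0.525 0.456
outer loop
vertex 1.496 -1.116 2.603
vertex 1.297 -0.305 3.223
vertex 0.4 -0.556 1.52
endloop
endfacet
facet normal -0.191 0.780 0.597
outer loop
vertex 0.2 0.255 2.14
vertex 1.297 -0.305 3.223
vertex 0.804 0.696 1.757
endloop
endfacet
facet normal 0.719 0.525 -0.456
outer loop
vertex 1.9 0.136 2.84
vertex 2.1 -0.675 2.22
vertex 0.804 0.696 1.757
endloop
endfacet
facet normal -0.191 0.779 0.597
outer loop
vertex 0.804 0.696 1.757
vertex 1.297 -0.305 3.223
vertex 1.9 0.136 2.84
endloop
endfacet
facet normal 0.668 -0.341 0.661
outer loop
vertex 1.9 0.136 2.84
vertex 1.496 -1.116 2.603
vertex 2.1 -0.675 2.22
endloop
endfacet
facet normal 0.669 -0.341 0.661
outer loop
vertex 1.297 -0.305 3.223
vertex 1.496 -1.116 2.603
vertex 1.9 0.136 2.84
endloop
endfacet

endsolid


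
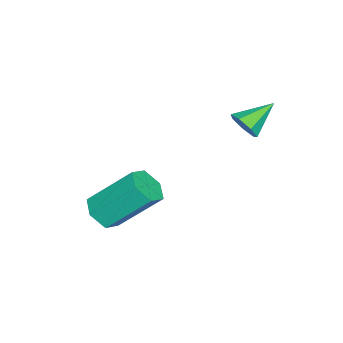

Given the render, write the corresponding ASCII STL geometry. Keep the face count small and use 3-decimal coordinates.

solid 
facet normal 0.185 -0.686 -0.704
outer loop
vertex -0.981 -2.777 -3.967
vertex -1.613 -3.15 -3.77
vertex -1.642 -2.61 -4.304
endloop
endfacet
facet normal 0.458 0.694 -0.555
outer loop
vertex -0.981 -2.777 -3.967
vertex -1.642 -2.61 -4.304
vertex -1.376 -1.316 -2.468
endloop
endfacet
facet normal 0.457 0.695 -0.556
outer loop
vertex -1.376 -1.316 -2.468
vertex -1.642 -2.61 -4.304
vertex -2.037 -1.15 -2.804
endloop
endfacet
facet normal -0.186 0.686 0.704
outer loop
vertex -1.376 -1.316 -2.468
vertex -2.037 -1.15 -2.804
vertex -2.007 -1.69 -2.27
endloop
endfacet
facet normal 0.185 -0.686 -0.704
outer loop
vertex -1.642 -2.61 -4.304
vertex -1.613 -3.15 -3.77
vertex -2.274 -2.984 -4.106
endloop
endfacet
facet normal -0.525 0.537 -0.661
outer loop
vertex -1.642 -2.61 -4.304
vertex -2.274 -2.984 -4.106
vertex -2.037 -1.15 -2.804
endloop
endfacet
facet normal -0.524 0.537 -0.661
outer loop
vertex -2.037 -1.15 -2.804
vertex -2.274 -2.984 -4.106
vertex -2.668 -1.523 -2.607
endloop
endfacet
facet normal -0.186 0.686 0.704
outer loop
vertex -2.037 -1.15 -2.804
vertex -2.668 -1.523 -2.607
vertex -2.007 -1.69 -2.27
endloop
endfacet
facet normal 0.186 -0.686 -0.704
outer loop
vertex -2.274 -2.984 -4.106
vertex -1.613 -3.15 -3.77
vertex -2.244 -3.524 -3.572
endloop
endfacet
facet normal -0.982 -0.158 -0.104
outer loop
vertex -2.274 -2.984 -4.106
vertex -2.244 -3.524 -3.572
vertex -2.668 -1.523 -2.607
endloop
endfacet
facet normal -0.982 -0.157 -0.106
outer loop
vertex -2.668 -1.523 -2.607
vertex -2.244 -3.524 -3.572
vertex -2.639 -2.063 -2.073
endloop
endfacet
facet normal -0.185 0.686 0.704
outer loop
vertex -2.668 -1.523 -2.607
vertex -2.639 -2.063 -2.073
vertex -2.007 -1.69 -2.27
endloop
endfacet
facet normal 0.186 -0.686 -0.704
outer loop
vertex -2.244 -3.524 -3.572
vertex -1.613 -3.15 -3.77
vertex -1.583 -3.69 -3.236
endloop
endfacet
facet normal -0.457 -0.694 0.556
outer loop
vertex -2.244 -3.524 -3.572
vertex -1.583 -3.69 -3.236
vertex -2.639 -2.063 -2.073
endloop
endfacet
facet normal -0.458 -0.694 0.555
outer loop
vertex -2.639 -2.063 -2.073
vertex -1.583 -3.69 -3.236
vertex -1.978 -2.23 -1.736
endloop
endfacet
facet normal -0.185 0.686 0.704
outer loop
vertex -2.639 -2.063 -2.073
vertex -1.978 -2.23 -1.736
vertex -2.007 -1.69 -2.27
endloop
endfacet
facet normal 0.186 -0.686 -0.704
outer loop
vertex -1.583 -3.69 -3.236
vertex -1.613 -3.15 -3.77
vertex -0.952 -3.317 -3.433
endloop
endfacet
facet normal 0.524 -0.537 0.661
outer loop
vertex -1.583 -3.69 -3.236
vertex -0.952 -3.317 -3.433
vertex -1.978 -2.23 -1.736
endloop
endfacet
facet normal 0.525 -0.537 0.661
outer loop
vertex -1.978 -2.23 -1.736
vertex -0.952 -3.317 -3.433
vertex -1.346 -1.856 -1.934
endloop
endfacet
facet normal -0.185 0.686 0.704
outer loop
vertex -1.978 -2.23 -1.736
vertex -1.346 -1.856 -1.934
vertex -2.007 -1.69 -2.27
endloop
endfacet
facet normal 0.185 -0.686 -0.704
outer loop
vertex -0.952 -3.317 -3.433
vertex -1.613 -3.15 -3.77
vertex -0.981 -2.777 -3.967
endloop
endfacet
facet normal 0.982 0.157 0.105
outer loop
vertex -0.952 -3.317 -3.433
vertex -0.981 -2.777 -3.967
vertex -1.346 -1.856 -1.934
endloop
endfacet
facet normal 0.982 0.158 0.105
outer loop
vertex -1.346 -1.856 -1.934
vertex -0.981 -2.777 -3.967
vertex -1.376 -1.316 -2.468
endloop
endfacet
facet normal -0.186 0.686 0.704
outer loop
vertex -1.346 -1.856 -1.934
vertex -1.376 -1.316 -2.468
vertex -2.007 -1.69 -2.27
endloop
endfacet
facet normal 0.721 -0.505 -0.474
outer loop
vertex -3.077 1.033 1.0
vertex -3.39 1.096 0.457
vertex -2.957 1.479 0.708
endloop
endfacet
facet normal 0.329 0.454 0.828
outer loop
vertex -3.077 1.033 1.0
vertex -2.957 1.479 0.708
vertex -4.37 1.784 1.103
endloop
endfacet
facet normal 0.721 -0.504 -0.475
outer loop
vertex -2.957 1.479 0.708
vertex -3.39 1.096 0.457
vertex -3.163 1.637 0.227
endloop
endfacet
facet normal 0.260 0.945 0.199
outer loop
vertex -2.957 1.479 0.708
vertex -3.163 1.637 0.227
vertex -4.37 1.784 1.103
endloop
endfacet
facet normal 0.721 -0.504 -0.475
outer loop
vertex -3.163 1.637 0.227
vertex -3.39 1.096 0.457
vertex -3.54 1.388 -0.081
endloop
endfacet
facet normal -0.214 0.871 -0.442
outer loop
vertex -3.163 1.637 0.227
vertex -3.54 1.388 -0.081
vertex -4.37 1.784 1.103
endloop
endfacet
facet normal 0.720 -0.506 -0.475
outer loop
vertex -3.54 1.388 -0.081
vertex -3.39 1.096 0.457
vertex -3.804 0.92 0.017
endloop
endfacet
facet normal -0.737 0.287 -0.612
outer loop
vertex -3.54 1.388 -0.081
vertex -3.804 0.92 0.017
vertex -4.37 1.784 1.103
endloop
endfacet
facet normal 0.720 -0.506 -0.475
outer loop
vertex -3.804 0.92 0.017
vertex -3.39 1.096 0.457
vertex -3.757 0.584 0.446
endloop
endfacet
facet normal -0.913 -0.365 -0.186
outer loop
vertex -3.804 0.92 0.017
vertex -3.757 0.584 0.446
vertex -4.37 1.784 1.103
endloop
endfacet
facet normal 0.720 -0.506 -0.476
outer loop
vertex -3.757 0.584 0.446
vertex -3.39 1.096 0.457
vertex -3.433 0.634 0.883
endloop
endfacet
facet normal -0.610 -0.597 0.521
outer loop
vertex -3.757 0.584 0.446
vertex -3.433 0.634 0.883
vertex -4.37 1.784 1.103
endloop
endfacet
facet normal 0.721 -0.505 -0.474
outer loop
vertex -3.433 0.634 0.883
vertex -3.39 1.096 0.457
vertex -3.077 1.033 1.0
endloop
endfacet
facet normal -0.058 -0.233 0.971
outer loop
vertex -3.433 0.634 0.883
vertex -3.077 1.033 1.0
vertex -4.37 1.784 1.103
endloop
endfacet

endsolid


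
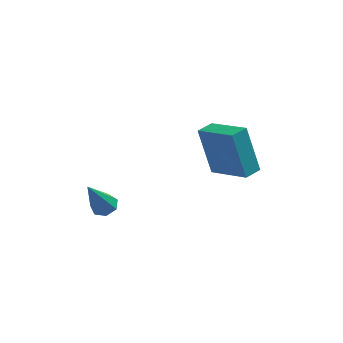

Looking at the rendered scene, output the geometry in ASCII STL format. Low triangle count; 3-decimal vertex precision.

solid 
facet normal 0.265 0.418 -0.869
outer loop
vertex -2.764 -1.825 -3.513
vertex -3.251 -1.984 -3.738
vertex -3.128 -1.507 -3.471
endloop
endfacet
facet normal 0.520 0.505 0.689
outer loop
vertex -2.764 -1.825 -3.513
vertex -3.128 -1.507 -3.471
vertex -3.769 -2.796 -2.042
endloop
endfacet
facet normal 0.265 0.418 -0.869
outer loop
vertex -3.128 -1.507 -3.471
vertex -3.251 -1.984 -3.738
vertex -3.586 -1.547 -3.63
endloop
endfacet
facet normal -0.268 0.772 0.576
outer loop
vertex -3.128 -1.507 -3.471
vertex -3.586 -1.547 -3.63
vertex -3.769 -2.796 -2.042
endloop
endfacet
facet normal 0.265 0.418 -0.869
outer loop
vertex -3.586 -1.547 -3.63
vertex -3.251 -1.984 -3.738
vertex -3.791 -1.916 -3.87
endloop
endfacet
facet normal -0.906 0.378 0.193
outer loop
vertex -3.586 -1.547 -3.63
vertex -3.791 -1.916 -3.87
vertex -3.769 -2.796 -2.042
endloop
endfacet
facet normal 0.265 0.416 -0.870
outer loop
vertex -3.791 -1.916 -3.87
vertex -3.251 -1.984 -3.738
vertex -3.591 -2.336 -4.01
endloop
endfacet
facet normal -0.910 -0.377 -0.170
outer loop
vertex -3.791 -1.916 -3.87
vertex -3.591 -2.336 -4.01
vertex -3.769 -2.796 -2.042
endloop
endfacet
facet normal 0.264 0.417 -0.870
outer loop
vertex -3.591 -2.336 -4.01
vertex -3.251 -1.984 -3.738
vertex -3.134 -2.49 -3.945
endloop
endfacet
facet normal -0.279 -0.929 -0.242
outer loop
vertex -3.591 -2.336 -4.01
vertex -3.134 -2.49 -3.945
vertex -3.769 -2.796 -2.042
endloop
endfacet
facet normal 0.265 0.417 -0.869
outer loop
vertex -3.134 -2.49 -3.945
vertex -3.251 -1.984 -3.738
vertex -2.766 -2.263 -3.724
endloop
endfacet
facet normal 0.511 -0.859 0.032
outer loop
vertex -3.134 -2.49 -3.945
vertex -2.766 -2.263 -3.724
vertex -3.769 -2.796 -2.042
endloop
endfacet
facet normal 0.265 0.417 -0.869
outer loop
vertex -2.766 -2.263 -3.724
vertex -3.251 -1.984 -3.738
vertex -2.764 -1.825 -3.513
endloop
endfacet
facet normal 0.867 -0.220 0.447
outer loop
vertex -2.766 -2.263 -3.724
vertex -2.764 -1.825 -3.513
vertex -3.769 -2.796 -2.042
endloop
endfacet
facet normal -0.730 0.599 -0.330
outer loop
vertex 0.131 0.361 -1.003
vertex 0.637 0.981 -0.996
vertex 0.699 -0.08 -3.061
endloop
endfacet
facet normal -0.633 -0.774 -0.009
outer loop
vertex 2.063 -1.201 -2.444
vertex 0.131 0.361 -1.003
vertex 0.699 -0.08 -3.061
endloop
endfacet
facet normal -0.730 0.599 -0.330
outer loop
vertex 0.699 -0.08 -3.061
vertex 0.637 0.981 -0.996
vertex 1.205 0.54 -3.054
endloop
endfacet
facet normal 0.261 -0.202 -0.944
outer loop
vertex 1.205 0.54 -3.054
vertex 2.063 -1.201 -2.444
vertex 0.699 -0.08 -3.061
endloop
endfacet
facet normal -0.261 0.202 0.944
outer loop
vertex 0.131 0.361 -1.003
vertex 2.001 -0.14 -0.379
vertex 0.637 0.981 -0.996
endloop
endfacet
facet normal -0.633 -0.774 -0.009
outer loop
vertex 1.495 -0.76 -0.386
vertex 0.131 0.361 -1.003
vertex 2.063 -1.201 -2.444
endloop
endfacet
facet normal -0.261 0.202 0.944
outer loop
vertex 1.495 -0.76 -0.386
vertex 2.001 -0.14 -0.379
vertex 0.131 0.361 -1.003
endloop
endfacet
facet normal 0.633 0.774 0.009
outer loop
vertex 0.637 0.981 -0.996
vertex 2.001 -0.14 -0.379
vertex 1.205 0.54 -3.054
endloop
endfacet
facet normal 0.261 -0.202 -0.944
outer loop
vertex 2.569 -0.581 -2.437
vertex 2.063 -1.201 -2.444
vertex 1.205 0.54 -3.054
endloop
endfacet
facet normal 0.633 0.774 0.009
outer loop
vertex 1.205 0.54 -3.054
vertex 2.001 -0.14 -0.379
vertex 2.569 -0.581 -2.437
endloop
endfacet
facet normal 0.730 -0.599 0.330
outer loop
vertex 2.569 -0.581 -2.437
vertex 1.495 -0.76 -0.386
vertex 2.063 -1.201 -2.444
endloop
endfacet
facet normal 0.730 -0.599 0.330
outer loop
vertex 2.001 -0.14 -0.379
vertex 1.495 -0.76 -0.386
vertex 2.569 -0.581 -2.437
endloop
endfacet

endsolid


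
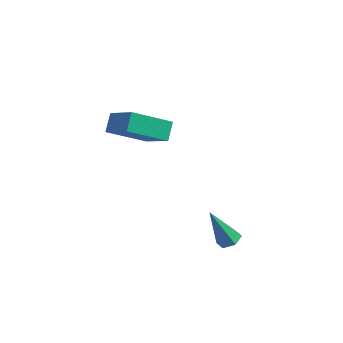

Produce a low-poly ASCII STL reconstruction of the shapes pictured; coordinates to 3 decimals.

solid 
facet normal -0.717 -0.497 0.489
outer loop
vertex -1.707 -0.604 4.992
vertex -2.912 0.087 3.927
vertex -1.612 -1.276 4.448
endloop
endfacet
facet normal 0.688 -0.395 0.608
outer loop
vertex -0.328 -0.387 3.573
vertex -1.707 -0.604 4.992
vertex -1.612 -1.276 4.448
endloop
endfacet
facet normal -0.717 -0.497 0.489
outer loop
vertex -1.612 -1.276 4.448
vertex -2.912 0.087 3.927
vertex -2.817 -0.586 3.383
endloop
endfacet
facet normal 0.110 -0.773 -0.625
outer loop
vertex -2.817 -0.586 3.383
vertex -0.328 -0.387 3.573
vertex -1.612 -1.276 4.448
endloop
endfacet
facet normal -0.109 0.773 0.625
outer loop
vertex -1.707 -0.604 4.992
vertex -1.628 0.976 3.052
vertex -2.912 0.087 3.927
endloop
endfacet
facet normal 0.688 -0.395 0.609
outer loop
vertex -0.423 0.286 4.117
vertex -1.707 -0.604 4.992
vertex -0.328 -0.387 3.573
endloop
endfacet
facet normal -0.110 0.773 0.625
outer loop
vertex -0.423 0.286 4.117
vertex -1.628 0.976 3.052
vertex -1.707 -0.604 4.992
endloop
endfacet
facet normal -0.688 0.395 -0.609
outer loop
vertex -2.912 0.087 3.927
vertex -1.628 0.976 3.052
vertex -2.817 -0.586 3.383
endloop
endfacet
facet normal 0.110 -0.773 -0.625
outer loop
vertex -1.533 0.304 2.508
vertex -0.328 -0.387 3.573
vertex -2.817 -0.586 3.383
endloop
endfacet
facet normal -0.688 0.395 -0.608
outer loop
vertex -2.817 -0.586 3.383
vertex -1.628 0.976 3.052
vertex -1.533 0.304 2.508
endloop
endfacet
facet normal 0.717 0.497 -0.489
outer loop
vertex -1.533 0.304 2.508
vertex -0.423 0.286 4.117
vertex -0.328 -0.387 3.573
endloop
endfacet
facet normal 0.717 0.497 -0.489
outer loop
vertex -1.628 0.976 3.052
vertex -0.423 0.286 4.117
vertex -1.533 0.304 2.508
endloop
endfacet
facet normal 0.428 0.093 -0.899
outer loop
vertex 3.346 -2.109 0.726
vertex 2.923 -2.29 0.506
vertex 2.976 -1.789 0.583
endloop
endfacet
facet normal 0.413 0.724 0.552
outer loop
vertex 3.346 -2.109 0.726
vertex 2.976 -1.789 0.583
vertex 2.197 -2.45 2.034
endloop
endfacet
facet normal 0.428 0.093 -0.899
outer loop
vertex 2.976 -1.789 0.583
vertex 2.923 -2.29 0.506
vertex 2.553 -1.97 0.363
endloop
endfacet
facet normal -0.456 0.877 0.155
outer loop
vertex 2.976 -1.789 0.583
vertex 2.553 -1.97 0.363
vertex 2.197 -2.45 2.034
endloop
endfacet
facet normal 0.428 0.093 -0.899
outer loop
vertex 2.553 -1.97 0.363
vertex 2.923 -2.29 0.506
vertex 2.5 -2.471 0.286
endloop
endfacet
facet normal -0.977 0.130 -0.171
outer loop
vertex 2.553 -1.97 0.363
vertex 2.5 -2.471 0.286
vertex 2.197 -2.45 2.034
endloop
endfacet
facet normal 0.427 0.096 -0.899
outer loop
vertex 2.5 -2.471 0.286
vertex 2.923 -2.29 0.506
vertex 2.871 -2.791 0.428
endloop
endfacet
facet normal -0.628 -0.772 -0.100
outer loop
vertex 2.5 -2.471 0.286
vertex 2.871 -2.791 0.428
vertex 2.197 -2.45 2.034
endloop
endfacet
facet normal 0.427 0.096 -0.899
outer loop
vertex 2.871 -2.791 0.428
vertex 2.923 -2.29 0.506
vertex 3.294 -2.61 0.648
endloop
endfacet
facet normal 0.241 -0.924 0.297
outer loop
vertex 2.871 -2.791 0.428
vertex 3.294 -2.61 0.648
vertex 2.197 -2.45 2.034
endloop
endfacet
facet normal 0.427 0.096 -0.899
outer loop
vertex 3.294 -2.61 0.648
vertex 2.923 -2.29 0.506
vertex 3.346 -2.109 0.726
endloop
endfacet
facet normal 0.762 -0.176 0.623
outer loop
vertex 3.294 -2.61 0.648
vertex 3.346 -2.109 0.726
vertex 2.197 -2.45 2.034
endloop
endfacet

endsolid


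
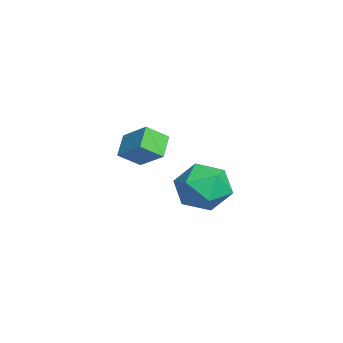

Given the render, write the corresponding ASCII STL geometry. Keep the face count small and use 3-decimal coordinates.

solid 
facet normal -0.624 -0.532 -0.573
outer loop
vertex 1.902 -4.138 2.43
vertex 1.764 -3.393 1.889
vertex 2.615 -4.395 1.892
endloop
endfacet
facet normal 0.149 -0.801 0.580
outer loop
vertex 3.376 -3.747 2.591
vertex 1.902 -4.138 2.43
vertex 2.615 -4.395 1.892
endloop
endfacet
facet normal -0.624 -0.532 -0.573
outer loop
vertex 2.615 -4.395 1.892
vertex 1.764 -3.393 1.889
vertex 2.477 -3.651 1.352
endloop
endfacet
facet normal 0.767 -0.277 -0.578
outer loop
vertex 2.477 -3.651 1.352
vertex 3.376 -3.747 2.591
vertex 2.615 -4.395 1.892
endloop
endfacet
facet normal -0.767 0.278 0.578
outer loop
vertex 1.902 -4.138 2.43
vertex 2.525 -2.745 2.588
vertex 1.764 -3.393 1.889
endloop
endfacet
facet normal 0.149 -0.800 0.582
outer loop
vertex 2.663 -3.489 3.128
vertex 1.902 -4.138 2.43
vertex 3.376 -3.747 2.591
endloop
endfacet
facet normal -0.767 0.277 0.578
outer loop
vertex 2.663 -3.489 3.128
vertex 2.525 -2.745 2.588
vertex 1.902 -4.138 2.43
endloop
endfacet
facet normal -0.148 0.800 -0.581
outer loop
vertex 1.764 -3.393 1.889
vertex 2.525 -2.745 2.588
vertex 2.477 -3.651 1.352
endloop
endfacet
facet normal 0.767 -0.278 -0.578
outer loop
vertex 3.238 -3.002 2.05
vertex 3.376 -3.747 2.591
vertex 2.477 -3.651 1.352
endloop
endfacet
facet normal -0.150 0.800 -0.581
outer loop
vertex 2.477 -3.651 1.352
vertex 2.525 -2.745 2.588
vertex 3.238 -3.002 2.05
endloop
endfacet
facet normal 0.624 0.532 0.573
outer loop
vertex 3.238 -3.002 2.05
vertex 2.663 -3.489 3.128
vertex 3.376 -3.747 2.591
endloop
endfacet
facet normal 0.624 0.532 0.573
outer loop
vertex 2.525 -2.745 2.588
vertex 2.663 -3.489 3.128
vertex 3.238 -3.002 2.05
endloop
endfacet
facet normal -0.720 0.200 0.664
outer loop
vertex -1.798 -1.25 -1.25
vertex -1.076 -1.417 -0.417
vertex -1.196 -0.399 -0.854
endloop
endfacet
facet normal -0.827 0.559 0.058
outer loop
vertex -1.798 -1.25 -1.25
vertex -1.196 -0.399 -0.854
vertex -1.348 -0.511 -1.952
endloop
endfacet
facet normal -0.877 0.084 -0.474
outer loop
vertex -1.798 -1.25 -1.25
vertex -1.348 -0.511 -1.952
vertex -1.321 -1.598 -2.195
endloop
endfacet
facet normal -0.799 -0.569 -0.194
outer loop
vertex -1.798 -1.25 -1.25
vertex -1.321 -1.598 -2.195
vertex -1.152 -2.159 -1.246
endloop
endfacet
facet normal -0.703 -0.497 0.509
outer loop
vertex -1.798 -1.25 -1.25
vertex -1.152 -2.159 -1.246
vertex -1.076 -1.417 -0.417
endloop
endfacet
facet normal -0.255 0.965 -0.063
outer loop
vertex -1.348 -0.511 -1.952
vertex -1.196 -0.399 -0.854
vertex -0.348 -0.221 -1.554
endloop
endfacet
facet normal -0.080 0.385 0.919
outer loop
vertex -1.196 -0.399 -0.854
vertex -1.076 -1.417 -0.417
vertex -0.179 -0.782 -0.605
endloop
endfacet
facet normal -0.051 -0.742 0.669
outer loop
vertex -1.076 -1.417 -0.417
vertex -1.152 -2.159 -1.246
vertex -0.152 -1.869 -0.848
endloop
endfacet
facet normal -0.208 -0.858 -0.470
outer loop
vertex -1.152 -2.159 -1.246
vertex -1.321 -1.598 -2.195
vertex -0.304 -1.981 -1.946
endloop
endfacet
facet normal -0.333 0.198 -0.922
outer loop
vertex -1.321 -1.598 -2.195
vertex -1.348 -0.511 -1.952
vertex -0.424 -0.963 -2.383
endloop
endfacet
facet normal 0.799 0.569 0.194
outer loop
vertex 0.298 -1.13 -1.55
vertex -0.348 -0.221 -1.554
vertex -0.179 -0.782 -0.605
endloop
endfacet
facet normal 0.877 -0.084 0.474
outer loop
vertex 0.298 -1.13 -1.55
vertex -0.179 -0.782 -0.605
vertex -0.152 -1.869 -0.848
endloop
endfacet
facet normal 0.827 -0.559 -0.058
outer loop
vertex 0.298 -1.13 -1.55
vertex -0.152 -1.869 -0.848
vertex -0.304 -1.981 -1.946
endloop
endfacet
facet normal 0.720 -0.200 -0.664
outer loop
vertex 0.298 -1.13 -1.55
vertex -0.304 -1.981 -1.946
vertex -0.424 -0.963 -2.383
endloop
endfacet
facet normal 0.703 0.497 -0.509
outer loop
vertex 0.298 -1.13 -1.55
vertex -0.424 -0.963 -2.383
vertex -0.348 -0.221 -1.554
endloop
endfacet
facet normal 0.208 0.858 0.470
outer loop
vertex -0.179 -0.782 -0.605
vertex -0.348 -0.221 -1.554
vertex -1.196 -0.399 -0.854
endloop
endfacet
facet normal 0.333 -0.198 0.922
outer loop
vertex -0.152 -1.869 -0.848
vertex -0.179 -0.782 -0.605
vertex -1.076 -1.417 -0.417
endloop
endfacet
facet normal 0.255 -0.965 0.063
outer loop
vertex -0.304 -1.981 -1.946
vertex -0.152 -1.869 -0.848
vertex -1.152 -2.159 -1.246
endloop
endfacet
facet normal 0.080 -0.385 -0.919
outer loop
vertex -0.424 -0.963 -2.383
vertex -0.304 -1.981 -1.946
vertex -1.321 -1.598 -2.195
endloop
endfacet
facet normal 0.051 0.742 -0.669
outer loop
vertex -0.348 -0.221 -1.554
vertex -0.424 -0.963 -2.383
vertex -1.348 -0.511 -1.952
endloop
endfacet

endsolid


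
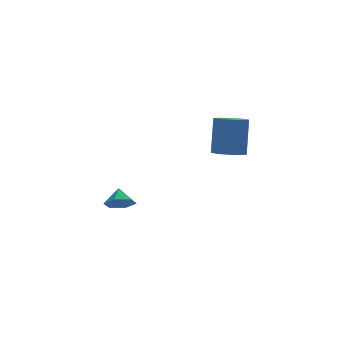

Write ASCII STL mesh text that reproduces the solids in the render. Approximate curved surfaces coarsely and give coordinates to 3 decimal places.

solid 
facet normal -0.092 -0.710 -0.698
outer loop
vertex -1.397 1.944 -4.493
vertex -1.788 1.457 -3.946
vertex -2.223 1.981 -4.422
endloop
endfacet
facet normal 0.027 0.981 -0.192
outer loop
vertex -1.397 1.944 -4.493
vertex -2.223 1.981 -4.422
vertex -1.692 2.203 -3.214
endloop
endfacet
facet normal -0.092 -0.710 -0.698
outer loop
vertex -2.223 1.981 -4.422
vertex -1.788 1.457 -3.946
vertex -2.614 1.494 -3.875
endloop
endfacet
facet normal -0.672 0.722 0.163
outer loop
vertex -2.223 1.981 -4.422
vertex -2.614 1.494 -3.875
vertex -1.692 2.203 -3.214
endloop
endfacet
facet normal -0.092 -0.710 -0.698
outer loop
vertex -2.614 1.494 -3.875
vertex -1.788 1.457 -3.946
vertex -2.18 0.971 -3.4
endloop
endfacet
facet normal -0.647 0.143 0.749
outer loop
vertex -2.614 1.494 -3.875
vertex -2.18 0.971 -3.4
vertex -1.692 2.203 -3.214
endloop
endfacet
facet normal -0.092 -0.710 -0.698
outer loop
vertex -2.18 0.971 -3.4
vertex -1.788 1.457 -3.946
vertex -1.354 0.934 -3.471
endloop
endfacet
facet normal 0.076 -0.178 0.981
outer loop
vertex -2.18 0.971 -3.4
vertex -1.354 0.934 -3.471
vertex -1.692 2.203 -3.214
endloop
endfacet
facet normal -0.093 -0.710 -0.698
outer loop
vertex -1.354 0.934 -3.471
vertex -1.788 1.457 -3.946
vertex -0.962 1.42 -4.018
endloop
endfacet
facet normal 0.775 0.080 0.626
outer loop
vertex -1.354 0.934 -3.471
vertex -0.962 1.42 -4.018
vertex -1.692 2.203 -3.214
endloop
endfacet
facet normal -0.093 -0.710 -0.698
outer loop
vertex -0.962 1.42 -4.018
vertex -1.788 1.457 -3.946
vertex -1.397 1.944 -4.493
endloop
endfacet
facet normal 0.751 0.659 0.040
outer loop
vertex -0.962 1.42 -4.018
vertex -1.397 1.944 -4.493
vertex -1.692 2.203 -3.214
endloop
endfacet
facet normal -0.129 -0.283 -0.950
outer loop
vertex 3.099 -3.763 1.139
vertex 2.266 -3.912 1.296
vertex 2.64 -3.185 1.029
endloop
endfacet
facet normal 0.778 0.566 -0.273
outer loop
vertex 3.099 -3.763 1.139
vertex 2.64 -3.185 1.029
vertex 3.366 -3.179 3.107
endloop
endfacet
facet normal 0.778 0.566 -0.273
outer loop
vertex 3.366 -3.179 3.107
vertex 2.64 -3.185 1.029
vertex 2.907 -2.601 2.997
endloop
endfacet
facet normal 0.129 0.283 0.950
outer loop
vertex 3.366 -3.179 3.107
vertex 2.907 -2.601 2.997
vertex 2.534 -3.328 3.264
endloop
endfacet
facet normal -0.130 -0.282 -0.951
outer loop
vertex 2.64 -3.185 1.029
vertex 2.266 -3.912 1.296
vertex 1.9 -3.154 1.121
endloop
endfacet
facet normal 0.005 0.958 -0.285
outer loop
vertex 2.64 -3.185 1.029
vertex 1.9 -3.154 1.121
vertex 2.907 -2.601 2.997
endloop
endfacet
facet normal 0.005 0.958 -0.285
outer loop
vertex 2.907 -2.601 2.997
vertex 1.9 -3.154 1.121
vertex 2.167 -2.57 3.089
endloop
endfacet
facet normal 0.130 0.282 0.950
outer loop
vertex 2.907 -2.601 2.997
vertex 2.167 -2.57 3.089
vertex 2.534 -3.328 3.264
endloop
endfacet
facet normal -0.129 -0.282 -0.951
outer loop
vertex 1.9 -3.154 1.121
vertex 2.266 -3.912 1.296
vertex 1.436 -3.694 1.344
endloop
endfacet
facet normal -0.772 0.630 -0.082
outer loop
vertex 1.9 -3.154 1.121
vertex 1.436 -3.694 1.344
vertex 2.167 -2.57 3.089
endloop
endfacet
facet normal -0.772 0.630 -0.082
outer loop
vertex 2.167 -2.57 3.089
vertex 1.436 -3.694 1.344
vertex 1.703 -3.11 3.312
endloop
endfacet
facet normal 0.129 0.282 0.951
outer loop
vertex 2.167 -2.57 3.089
vertex 1.703 -3.11 3.312
vertex 2.534 -3.328 3.264
endloop
endfacet
facet normal -0.129 -0.283 -0.950
outer loop
vertex 1.436 -3.694 1.344
vertex 2.266 -3.912 1.296
vertex 1.597 -4.398 1.532
endloop
endfacet
facet normal -0.968 -0.173 0.183
outer loop
vertex 1.436 -3.694 1.344
vertex 1.597 -4.398 1.532
vertex 1.703 -3.11 3.312
endloop
endfacet
facet normal -0.968 -0.174 0.183
outer loop
vertex 1.703 -3.11 3.312
vertex 1.597 -4.398 1.532
vertex 1.865 -3.814 3.499
endloop
endfacet
facet normal 0.129 0.282 0.951
outer loop
vertex 1.703 -3.11 3.312
vertex 1.865 -3.814 3.499
vertex 2.534 -3.328 3.264
endloop
endfacet
facet normal -0.130 -0.282 -0.951
outer loop
vertex 1.597 -4.398 1.532
vertex 2.266 -3.912 1.296
vertex 2.262 -4.736 1.541
endloop
endfacet
facet normal -0.434 -0.846 0.310
outer loop
vertex 1.597 -4.398 1.532
vertex 2.262 -4.736 1.541
vertex 1.865 -3.814 3.499
endloop
endfacet
facet normal -0.434 -0.846 0.310
outer loop
vertex 1.865 -3.814 3.499
vertex 2.262 -4.736 1.541
vertex 2.53 -4.152 3.509
endloop
endfacet
facet normal 0.129 0.282 0.951
outer loop
vertex 1.865 -3.814 3.499
vertex 2.53 -4.152 3.509
vertex 2.534 -3.328 3.264
endloop
endfacet
facet normal -0.128 -0.282 -0.951
outer loop
vertex 2.262 -4.736 1.541
vertex 2.266 -3.912 1.296
vertex 2.931 -4.454 1.367
endloop
endfacet
facet normal 0.425 -0.882 0.204
outer loop
vertex 2.262 -4.736 1.541
vertex 2.931 -4.454 1.367
vertex 2.53 -4.152 3.509
endloop
endfacet
facet normal 0.427 -0.881 0.204
outer loop
vertex 2.53 -4.152 3.509
vertex 2.931 -4.454 1.367
vertex 3.198 -3.869 3.334
endloop
endfacet
facet normal 0.130 0.282 0.951
outer loop
vertex 2.53 -4.152 3.509
vertex 3.198 -3.869 3.334
vertex 2.534 -3.328 3.264
endloop
endfacet
facet normal -0.129 -0.282 -0.951
outer loop
vertex 2.931 -4.454 1.367
vertex 2.266 -3.912 1.296
vertex 3.099 -3.763 1.139
endloop
endfacet
facet normal 0.966 -0.253 -0.056
outer loop
vertex 2.931 -4.454 1.367
vertex 3.099 -3.763 1.139
vertex 3.198 -3.869 3.334
endloop
endfacet
facet normal 0.966 -0.253 -0.056
outer loop
vertex 3.198 -3.869 3.334
vertex 3.099 -3.763 1.139
vertex 3.366 -3.179 3.107
endloop
endfacet
facet normal 0.129 0.281 0.951
outer loop
vertex 3.198 -3.869 3.334
vertex 3.366 -3.179 3.107
vertex 2.534 -3.328 3.264
endloop
endfacet

endsolid


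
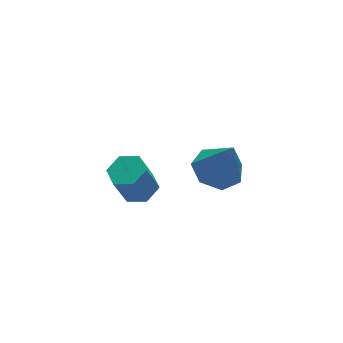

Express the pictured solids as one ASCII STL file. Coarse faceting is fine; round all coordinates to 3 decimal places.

solid 
facet normal 0.361 0.046 -0.931
outer loop
vertex 0.118 -1.144 2.047
vertex -0.574 -1.402 1.766
vertex -0.448 -0.627 1.853
endloop
endfacet
facet normal 0.598 0.755 0.269
outer loop
vertex 0.118 -1.144 2.047
vertex -0.448 -0.627 1.853
vertex -0.474 -1.22 3.574
endloop
endfacet
facet normal 0.599 0.755 0.269
outer loop
vertex -0.474 -1.22 3.574
vertex -0.448 -0.627 1.853
vertex -1.039 -0.703 3.381
endloop
endfacet
facet normal -0.360 -0.046 0.932
outer loop
vertex -0.474 -1.22 3.574
vertex -1.039 -0.703 3.381
vertex -1.166 -1.478 3.294
endloop
endfacet
facet normal 0.360 0.046 -0.932
outer loop
vertex -0.448 -0.627 1.853
vertex -0.574 -1.402 1.766
vertex -1.14 -0.885 1.573
endloop
endfacet
facet normal -0.321 0.944 -0.077
outer loop
vertex -0.448 -0.627 1.853
vertex -1.14 -0.885 1.573
vertex -1.039 -0.703 3.381
endloop
endfacet
facet normal -0.321 0.944 -0.077
outer loop
vertex -1.039 -0.703 3.381
vertex -1.14 -0.885 1.573
vertex -1.731 -0.961 3.101
endloop
endfacet
facet normal -0.360 -0.046 0.932
outer loop
vertex -1.039 -0.703 3.381
vertex -1.731 -0.961 3.101
vertex -1.166 -1.478 3.294
endloop
endfacet
facet normal 0.360 0.046 -0.932
outer loop
vertex -1.14 -0.885 1.573
vertex -0.574 -1.402 1.766
vertex -1.266 -1.66 1.486
endloop
endfacet
facet normal -0.919 0.188 -0.346
outer loop
vertex -1.14 -0.885 1.573
vertex -1.266 -1.66 1.486
vertex -1.731 -0.961 3.101
endloop
endfacet
facet normal -0.919 0.190 -0.347
outer loop
vertex -1.731 -0.961 3.101
vertex -1.266 -1.66 1.486
vertex -1.858 -1.736 3.013
endloop
endfacet
facet normal -0.361 -0.047 0.931
outer loop
vertex -1.731 -0.961 3.101
vertex -1.858 -1.736 3.013
vertex -1.166 -1.478 3.294
endloop
endfacet
facet normal 0.360 0.046 -0.932
outer loop
vertex -1.266 -1.66 1.486
vertex -0.574 -1.402 1.766
vertex -0.701 -2.177 1.679
endloop
endfacet
facet normal -0.598 -0.755 -0.270
outer loop
vertex -1.266 -1.66 1.486
vertex -0.701 -2.177 1.679
vertex -1.858 -1.736 3.013
endloop
endfacet
facet normal -0.598 -0.755 -0.269
outer loop
vertex -1.858 -1.736 3.013
vertex -0.701 -2.177 1.679
vertex -1.292 -2.253 3.207
endloop
endfacet
facet normal -0.361 -0.046 0.931
outer loop
vertex -1.858 -1.736 3.013
vertex -1.292 -2.253 3.207
vertex -1.166 -1.478 3.294
endloop
endfacet
facet normal 0.360 0.046 -0.932
outer loop
vertex -0.701 -2.177 1.679
vertex -0.574 -1.402 1.766
vertex -0.009 -1.919 1.959
endloop
endfacet
facet normal 0.321 -0.944 0.077
outer loop
vertex -0.701 -2.177 1.679
vertex -0.009 -1.919 1.959
vertex -1.292 -2.253 3.207
endloop
endfacet
facet normal 0.321 -0.944 0.077
outer loop
vertex -1.292 -2.253 3.207
vertex -0.009 -1.919 1.959
vertex -0.6 -1.995 3.487
endloop
endfacet
facet normal -0.360 -0.046 0.932
outer loop
vertex -1.292 -2.253 3.207
vertex -0.6 -1.995 3.487
vertex -1.166 -1.478 3.294
endloop
endfacet
facet normal 0.361 0.047 -0.931
outer loop
vertex -0.009 -1.919 1.959
vertex -0.574 -1.402 1.766
vertex 0.118 -1.144 2.047
endloop
endfacet
facet normal 0.919 -0.190 0.346
outer loop
vertex -0.009 -1.919 1.959
vertex 0.118 -1.144 2.047
vertex -0.6 -1.995 3.487
endloop
endfacet
facet normal 0.919 -0.188 0.347
outer loop
vertex -0.6 -1.995 3.487
vertex 0.118 -1.144 2.047
vertex -0.474 -1.22 3.574
endloop
endfacet
facet normal -0.360 -0.046 0.932
outer loop
vertex -0.6 -1.995 3.487
vertex -0.474 -1.22 3.574
vertex -1.166 -1.478 3.294
endloop
endfacet
facet normal -0.137 0.338 -0.931
outer loop
vertex 4.588 -0.425 -0.409
vertex 3.508 -0.341 -0.219
vertex 4.292 0.413 -0.061
endloop
endfacet
facet normal 0.907 0.159 0.389
outer loop
vertex 4.588 -0.425 -0.409
vertex 4.292 0.413 -0.061
vertex 3.792 -1.039 1.699
endloop
endfacet
facet normal -0.138 0.339 -0.931
outer loop
vertex 4.292 0.413 -0.061
vertex 3.508 -0.341 -0.219
vertex 3.406 0.683 0.169
endloop
endfacet
facet normal 0.371 0.662 0.651
outer loop
vertex 4.292 0.413 -0.061
vertex 3.406 0.683 0.169
vertex 3.792 -1.039 1.699
endloop
endfacet
facet normal -0.139 0.339 -0.931
outer loop
vertex 3.406 0.683 0.169
vertex 3.508 -0.341 -0.219
vertex 2.596 0.181 0.107
endloop
endfacet
facet normal -0.401 0.557 0.728
outer loop
vertex 3.406 0.683 0.169
vertex 2.596 0.181 0.107
vertex 3.792 -1.039 1.699
endloop
endfacet
facet normal -0.138 0.339 -0.930
outer loop
vertex 2.596 0.181 0.107
vertex 3.508 -0.341 -0.219
vertex 2.473 -0.714 -0.201
endloop
endfacet
facet normal -0.825 -0.079 0.559
outer loop
vertex 2.596 0.181 0.107
vertex 2.473 -0.714 -0.201
vertex 3.792 -1.039 1.699
endloop
endfacet
facet normal -0.138 0.338 -0.931
outer loop
vertex 2.473 -0.714 -0.201
vertex 3.508 -0.341 -0.219
vertex 3.129 -1.329 -0.522
endloop
endfacet
facet normal -0.583 -0.765 0.274
outer loop
vertex 2.473 -0.714 -0.201
vertex 3.129 -1.329 -0.522
vertex 3.792 -1.039 1.699
endloop
endfacet
facet normal -0.137 0.338 -0.931
outer loop
vertex 3.129 -1.329 -0.522
vertex 3.508 -0.341 -0.219
vertex 4.07 -1.2 -0.614
endloop
endfacet
facet normal 0.144 -0.986 0.086
outer loop
vertex 3.129 -1.329 -0.522
vertex 4.07 -1.2 -0.614
vertex 3.792 -1.039 1.699
endloop
endfacet
facet normal -0.137 0.338 -0.931
outer loop
vertex 4.07 -1.2 -0.614
vertex 3.508 -0.341 -0.219
vertex 4.588 -0.425 -0.409
endloop
endfacet
facet normal 0.806 -0.575 0.137
outer loop
vertex 4.07 -1.2 -0.614
vertex 4.588 -0.425 -0.409
vertex 3.792 -1.039 1.699
endloop
endfacet

endsolid
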